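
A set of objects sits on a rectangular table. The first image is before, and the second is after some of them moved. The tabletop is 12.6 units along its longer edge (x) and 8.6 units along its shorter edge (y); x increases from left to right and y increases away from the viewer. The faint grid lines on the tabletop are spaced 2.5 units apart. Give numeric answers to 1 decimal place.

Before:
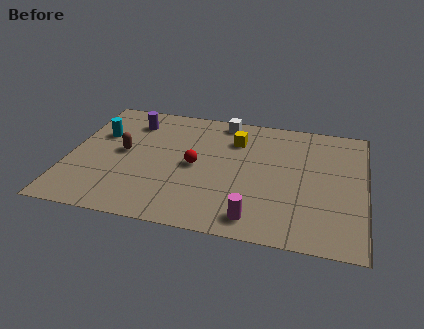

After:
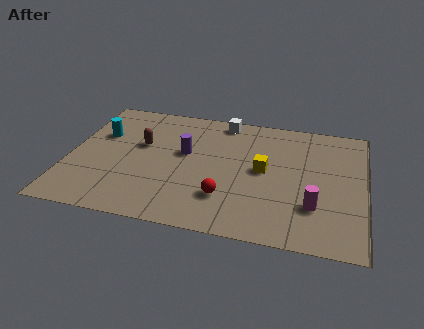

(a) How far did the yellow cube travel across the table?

2.3

The yellow cube was near (7.0, 6.4) before and (8.3, 4.5) after, so it travelled √(1.3² + 1.9²) ≈ 2.3 units.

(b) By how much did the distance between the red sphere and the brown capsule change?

+1.7

They were about 3.1 units apart before and 4.8 after — 1.7 units further apart.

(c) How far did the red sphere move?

2.4

The red sphere moved from about (5.4, 4.2) to (6.8, 2.3), a distance of √(1.4² + 1.9²) ≈ 2.4.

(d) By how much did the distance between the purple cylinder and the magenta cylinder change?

-1.8

Before: roughly 7.9 units apart; after: 6.1. That's 1.8 units closer together.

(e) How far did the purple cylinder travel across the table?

3.0

The purple cylinder moved from about (2.5, 6.8) to (4.9, 5.0), a distance of √(2.4² + 1.8²) ≈ 3.0.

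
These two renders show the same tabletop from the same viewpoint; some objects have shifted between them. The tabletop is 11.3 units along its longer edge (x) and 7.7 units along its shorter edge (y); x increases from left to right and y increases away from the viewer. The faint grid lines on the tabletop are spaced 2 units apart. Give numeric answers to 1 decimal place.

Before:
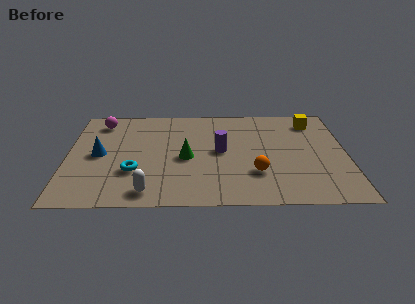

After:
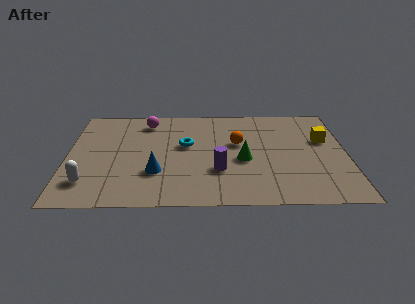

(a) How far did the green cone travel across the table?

2.3

From (4.8, 3.5) to (7.1, 3.3), the green cone covered √(2.3² + 0.2²) ≈ 2.3 units.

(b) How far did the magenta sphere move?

1.9

The magenta sphere was near (1.3, 6.4) before and (3.2, 6.4) after, so it travelled √(1.9² + 0.0²) ≈ 1.9 units.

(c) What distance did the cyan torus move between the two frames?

2.9

The cyan torus was near (2.7, 2.5) before and (4.8, 4.5) after, so it travelled √(2.1² + 2.0²) ≈ 2.9 units.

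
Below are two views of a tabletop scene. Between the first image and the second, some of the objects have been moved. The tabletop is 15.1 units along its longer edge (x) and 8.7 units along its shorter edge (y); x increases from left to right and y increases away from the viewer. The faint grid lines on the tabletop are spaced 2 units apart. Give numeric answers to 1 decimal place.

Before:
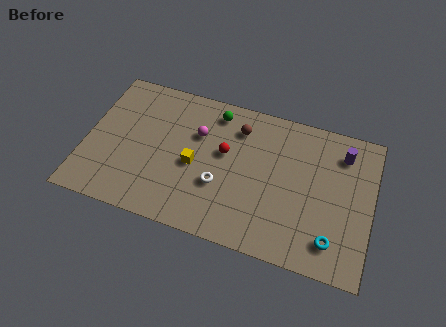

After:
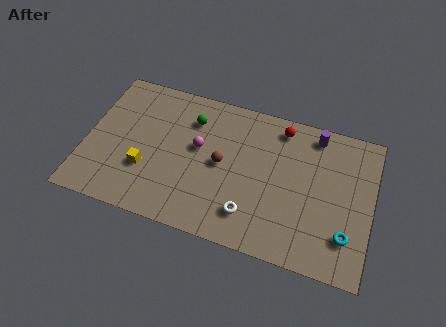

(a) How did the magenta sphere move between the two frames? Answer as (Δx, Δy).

(0.1, -0.8)

The magenta sphere was at about (5.8, 5.8) and moved to about (5.9, 5.0).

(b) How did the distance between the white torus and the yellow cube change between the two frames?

+4.1

The distance was about 1.6 in the first image and 5.7 in the second, so they moved 4.1 units further apart.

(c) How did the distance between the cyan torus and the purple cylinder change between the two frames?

+0.6

The distance was about 5.2 in the first image and 5.8 in the second, so they moved 0.6 units further apart.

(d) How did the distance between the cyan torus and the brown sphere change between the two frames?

-0.3

Before: roughly 7.4 units apart; after: 7.1. That's 0.3 units closer together.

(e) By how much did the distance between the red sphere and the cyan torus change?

-0.3

Before: roughly 6.8 units apart; after: 6.5. That's 0.3 units closer together.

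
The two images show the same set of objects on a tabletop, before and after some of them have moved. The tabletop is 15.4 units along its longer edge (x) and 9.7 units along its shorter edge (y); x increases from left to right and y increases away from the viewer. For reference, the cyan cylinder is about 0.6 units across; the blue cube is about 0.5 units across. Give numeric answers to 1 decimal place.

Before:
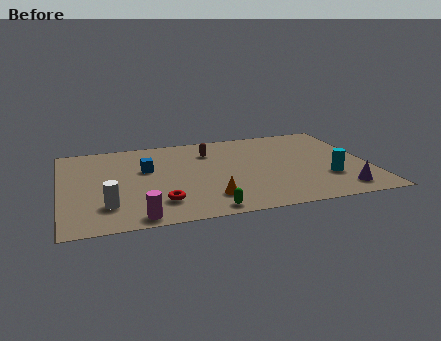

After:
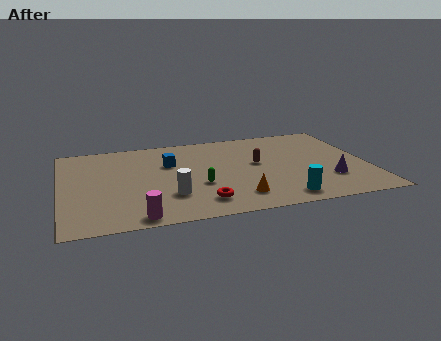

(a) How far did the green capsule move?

2.7

The green capsule moved from about (7.0, 0.9) to (6.8, 3.6), a distance of √(0.2² + 2.7²) ≈ 2.7.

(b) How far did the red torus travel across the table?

2.0

The red torus was near (4.8, 2.2) before and (6.8, 1.8) after, so it travelled √(2.0² + 0.4²) ≈ 2.0 units.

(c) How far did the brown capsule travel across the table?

3.0

The brown capsule moved from about (7.6, 7.3) to (9.9, 5.4), a distance of √(2.3² + 1.9²) ≈ 3.0.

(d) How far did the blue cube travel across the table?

1.3

From (4.3, 6.0) to (5.5, 6.4), the blue cube covered √(1.2² + 0.4²) ≈ 1.3 units.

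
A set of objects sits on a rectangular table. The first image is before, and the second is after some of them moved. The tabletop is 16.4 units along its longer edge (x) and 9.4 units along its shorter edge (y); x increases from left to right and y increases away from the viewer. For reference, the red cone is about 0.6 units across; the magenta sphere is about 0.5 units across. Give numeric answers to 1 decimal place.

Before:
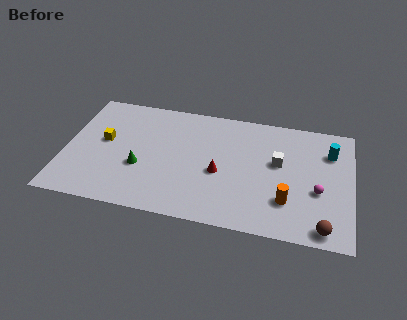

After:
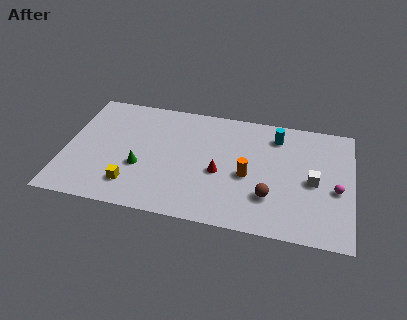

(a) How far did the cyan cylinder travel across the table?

3.2

The cyan cylinder moved from about (15.1, 6.9) to (12.0, 7.6), a distance of √(3.1² + 0.7²) ≈ 3.2.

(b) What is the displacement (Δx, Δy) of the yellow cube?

(1.8, -3.2)

From the two frames, the yellow cube sits at roughly (2.2, 5.2) before and (4.0, 2.0) after.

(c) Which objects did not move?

the red cone and the green cone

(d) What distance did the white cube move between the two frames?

2.3

From (12.2, 5.5) to (14.2, 4.4), the white cube covered √(2.0² + 1.1²) ≈ 2.3 units.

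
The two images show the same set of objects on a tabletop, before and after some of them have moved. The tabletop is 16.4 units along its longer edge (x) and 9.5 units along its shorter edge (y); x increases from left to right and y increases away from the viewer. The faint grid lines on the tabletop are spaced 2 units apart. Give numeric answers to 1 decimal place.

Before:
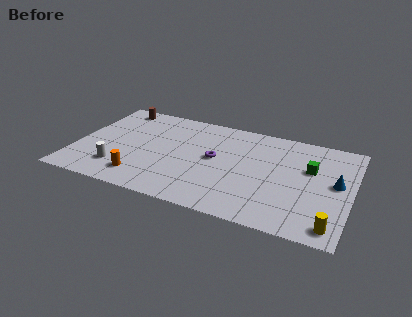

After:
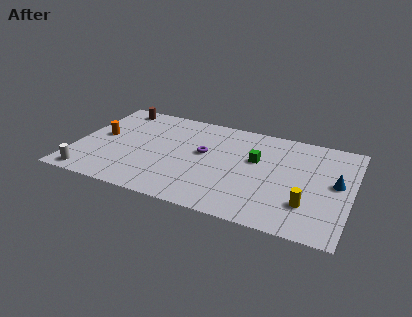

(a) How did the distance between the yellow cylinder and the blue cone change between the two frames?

-1.0

Before: roughly 3.9 units apart; after: 2.9. That's 1.0 units closer together.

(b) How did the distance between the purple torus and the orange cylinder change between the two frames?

+0.9

Before: roughly 5.3 units apart; after: 6.2. That's 0.9 units further apart.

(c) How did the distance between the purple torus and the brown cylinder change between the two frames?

-0.8

The distance was about 7.2 in the first image and 6.4 in the second, so they moved 0.8 units closer together.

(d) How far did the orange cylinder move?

4.3

The orange cylinder was near (4.2, 1.8) before and (1.4, 5.1) after, so it travelled √(2.8² + 3.3²) ≈ 4.3 units.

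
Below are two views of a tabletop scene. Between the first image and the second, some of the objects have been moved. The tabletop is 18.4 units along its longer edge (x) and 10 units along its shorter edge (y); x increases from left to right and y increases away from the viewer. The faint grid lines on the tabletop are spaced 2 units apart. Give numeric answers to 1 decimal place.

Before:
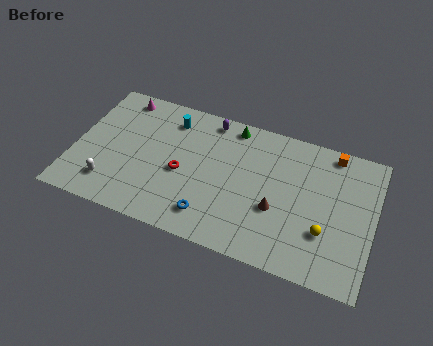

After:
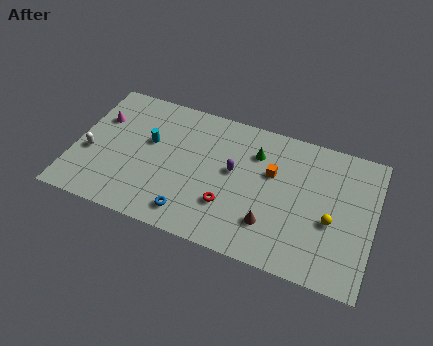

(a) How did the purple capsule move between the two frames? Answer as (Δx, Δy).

(1.8, -3.3)

The purple capsule was at about (8.0, 8.9) and moved to about (9.8, 5.6).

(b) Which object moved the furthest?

the orange cube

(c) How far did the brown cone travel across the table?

1.2

The brown cone moved from about (12.6, 3.8) to (12.3, 2.6), a distance of √(0.3² + 1.2²) ≈ 1.2.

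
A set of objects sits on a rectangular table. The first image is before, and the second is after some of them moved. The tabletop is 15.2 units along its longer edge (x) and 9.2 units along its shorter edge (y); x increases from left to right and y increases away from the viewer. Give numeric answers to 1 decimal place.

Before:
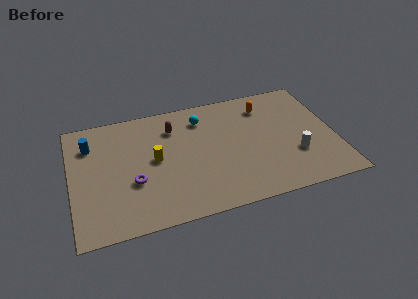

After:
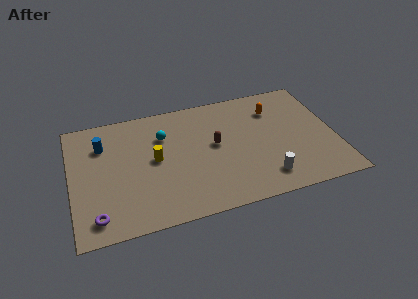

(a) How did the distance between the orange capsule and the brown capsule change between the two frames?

-1.3

They were about 5.4 units apart before and 4.1 after — 1.3 units closer together.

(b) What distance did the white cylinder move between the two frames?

2.3

The white cylinder moved from about (12.8, 3.0) to (10.9, 1.7), a distance of √(1.9² + 1.3²) ≈ 2.3.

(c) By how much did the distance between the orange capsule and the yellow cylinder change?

+0.3

Before: roughly 7.1 units apart; after: 7.4. That's 0.3 units further apart.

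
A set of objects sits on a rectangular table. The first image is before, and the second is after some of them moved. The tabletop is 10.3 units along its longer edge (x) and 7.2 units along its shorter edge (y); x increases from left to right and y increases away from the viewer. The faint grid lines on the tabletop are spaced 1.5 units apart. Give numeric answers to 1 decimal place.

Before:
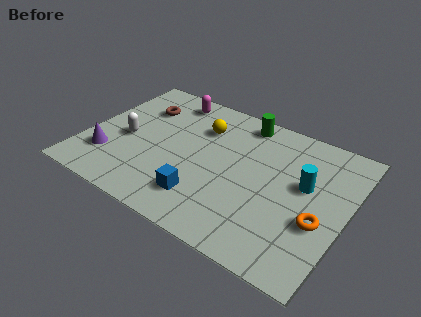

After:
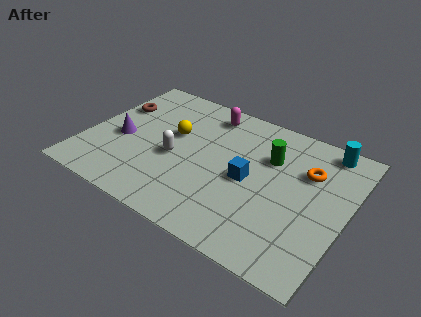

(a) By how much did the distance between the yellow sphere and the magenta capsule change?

+0.3

The distance was about 1.8 in the first image and 2.1 in the second, so they moved 0.3 units further apart.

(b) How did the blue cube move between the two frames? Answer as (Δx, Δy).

(1.5, 1.8)

The blue cube was at about (5.0, 1.6) and moved to about (6.5, 3.4).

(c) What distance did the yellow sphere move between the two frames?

1.3

The yellow sphere moved from about (4.3, 5.2) to (3.3, 4.3), a distance of √(1.0² + 0.9²) ≈ 1.3.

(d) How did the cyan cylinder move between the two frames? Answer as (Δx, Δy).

(0.5, 2.2)

From the two frames, the cyan cylinder sits at roughly (8.6, 4.2) before and (9.1, 6.4) after.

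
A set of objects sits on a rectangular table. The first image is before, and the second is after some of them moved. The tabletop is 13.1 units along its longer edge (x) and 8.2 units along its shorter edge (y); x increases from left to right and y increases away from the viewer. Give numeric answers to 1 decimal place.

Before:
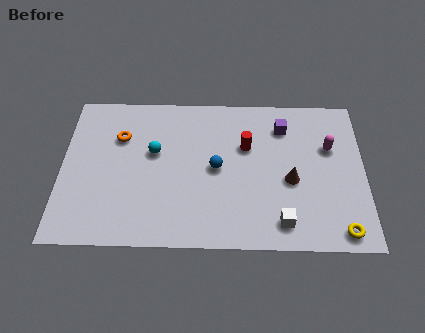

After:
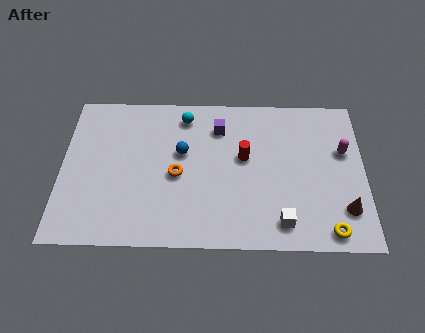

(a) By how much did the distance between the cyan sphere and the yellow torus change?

-0.3

They were about 8.9 units apart before and 8.6 after — 0.3 units closer together.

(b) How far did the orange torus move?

3.2

From (2.5, 5.7) to (5.0, 3.7), the orange torus covered √(2.5² + 2.0²) ≈ 3.2 units.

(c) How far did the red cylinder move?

0.6

From (8.0, 5.3) to (7.9, 4.7), the red cylinder covered √(0.1² + 0.6²) ≈ 0.6 units.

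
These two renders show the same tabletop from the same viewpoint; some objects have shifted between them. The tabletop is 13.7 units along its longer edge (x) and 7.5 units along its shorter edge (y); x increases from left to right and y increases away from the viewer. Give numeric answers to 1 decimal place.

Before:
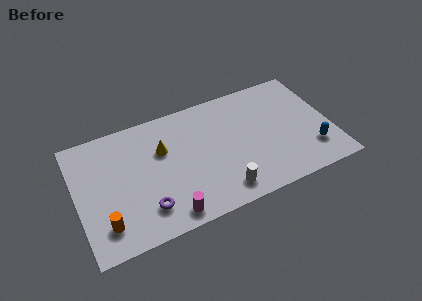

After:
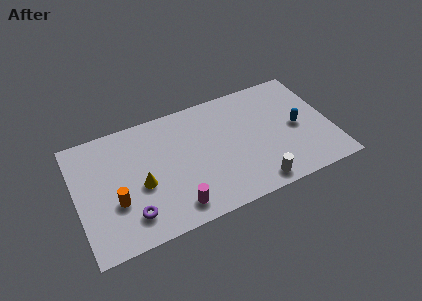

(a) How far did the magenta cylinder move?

0.5

The magenta cylinder was near (4.6, 0.9) before and (5.0, 1.2) after, so it travelled √(0.4² + 0.3²) ≈ 0.5 units.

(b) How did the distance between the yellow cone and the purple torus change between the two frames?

-1.7

The distance was about 3.4 in the first image and 1.7 in the second, so they moved 1.7 units closer together.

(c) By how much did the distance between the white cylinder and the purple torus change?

+2.6

The distance was about 4.0 in the first image and 6.6 in the second, so they moved 2.6 units further apart.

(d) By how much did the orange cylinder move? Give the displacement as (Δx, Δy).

(0.7, 1.1)

The orange cylinder started near (1.3, 1.6) and ended near (2.0, 2.7).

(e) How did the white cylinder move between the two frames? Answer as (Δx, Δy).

(1.8, -0.3)

The white cylinder started near (7.5, 1.2) and ended near (9.3, 0.9).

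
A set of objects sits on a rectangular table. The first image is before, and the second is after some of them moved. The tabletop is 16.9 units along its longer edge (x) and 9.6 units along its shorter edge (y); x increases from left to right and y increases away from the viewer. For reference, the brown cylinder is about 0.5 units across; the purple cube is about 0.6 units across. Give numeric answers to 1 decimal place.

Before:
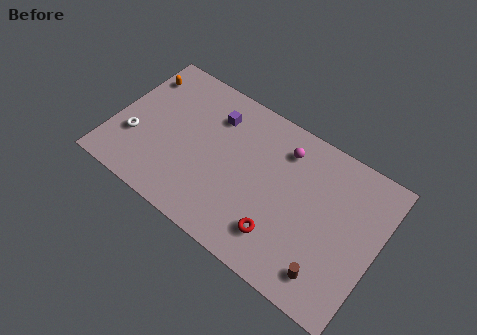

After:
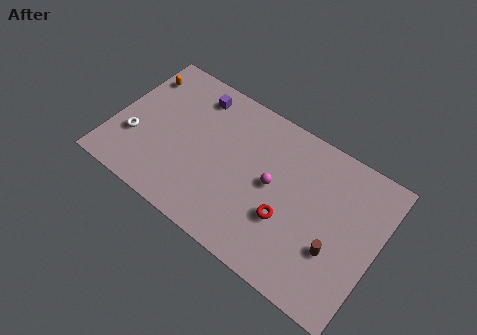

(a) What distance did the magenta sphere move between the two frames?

2.6

From (10.5, 7.6) to (10.2, 5.0), the magenta sphere covered √(0.3² + 2.6²) ≈ 2.6 units.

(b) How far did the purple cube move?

1.6

The purple cube was near (6.0, 7.3) before and (4.6, 8.0) after, so it travelled √(1.4² + 0.7²) ≈ 1.6 units.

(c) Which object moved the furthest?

the magenta sphere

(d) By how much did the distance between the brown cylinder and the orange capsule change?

-0.5

Before: roughly 14.6 units apart; after: 14.1. That's 0.5 units closer together.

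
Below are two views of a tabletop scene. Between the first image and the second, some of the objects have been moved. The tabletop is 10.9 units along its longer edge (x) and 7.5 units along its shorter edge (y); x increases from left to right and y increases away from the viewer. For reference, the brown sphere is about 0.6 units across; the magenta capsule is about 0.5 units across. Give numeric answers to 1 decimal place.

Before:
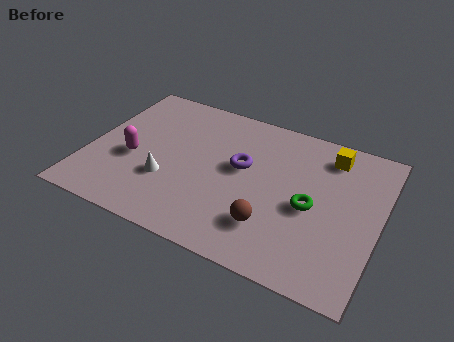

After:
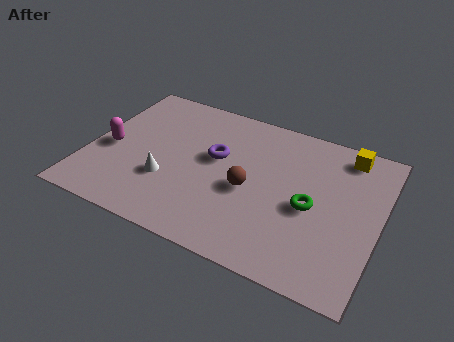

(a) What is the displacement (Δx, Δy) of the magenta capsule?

(-0.9, 0.2)

The magenta capsule started near (1.7, 3.1) and ended near (0.8, 3.3).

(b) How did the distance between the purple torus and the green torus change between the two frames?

+1.0

The distance was about 2.8 in the first image and 3.8 in the second, so they moved 1.0 units further apart.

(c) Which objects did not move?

the green torus and the white cone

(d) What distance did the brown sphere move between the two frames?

1.7

The brown sphere moved from about (7.1, 1.9) to (6.1, 3.3), a distance of √(1.0² + 1.4²) ≈ 1.7.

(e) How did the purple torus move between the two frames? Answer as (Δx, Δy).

(-1.0, 0.1)

The purple torus was at about (5.7, 4.3) and moved to about (4.7, 4.4).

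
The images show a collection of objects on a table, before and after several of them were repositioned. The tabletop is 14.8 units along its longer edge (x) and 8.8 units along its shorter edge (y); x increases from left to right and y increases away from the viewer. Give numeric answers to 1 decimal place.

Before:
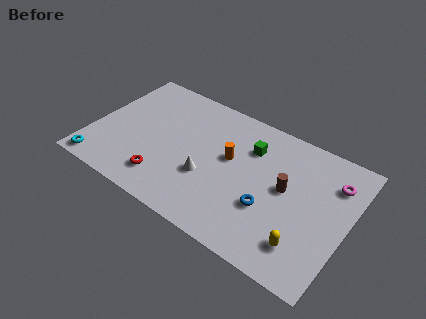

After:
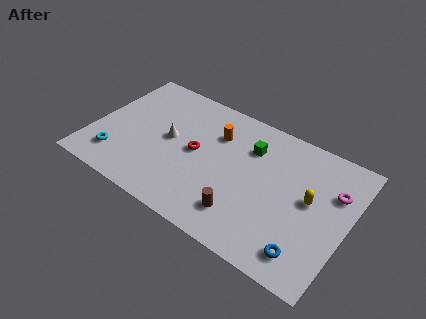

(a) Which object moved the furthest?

the brown cylinder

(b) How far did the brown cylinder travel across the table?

3.5

The brown cylinder moved from about (11.2, 4.8) to (9.2, 1.9), a distance of √(2.0² + 2.9²) ≈ 3.5.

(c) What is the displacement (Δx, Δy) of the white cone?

(-2.5, 1.4)

The white cone started near (6.9, 3.2) and ended near (4.4, 4.6).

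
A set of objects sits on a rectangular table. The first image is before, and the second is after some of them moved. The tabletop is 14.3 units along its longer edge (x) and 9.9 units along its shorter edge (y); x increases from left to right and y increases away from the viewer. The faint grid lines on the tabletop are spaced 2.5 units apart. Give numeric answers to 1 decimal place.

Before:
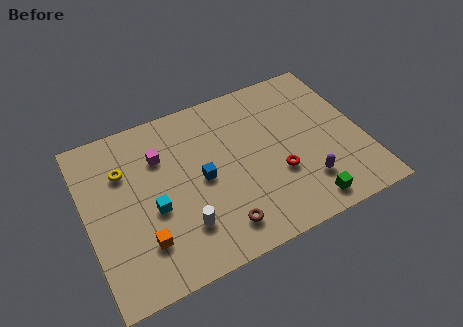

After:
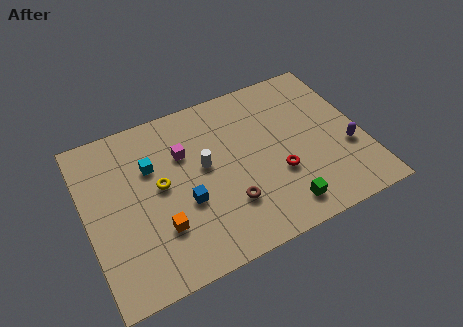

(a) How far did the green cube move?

1.2

The green cube moved from about (10.8, 1.2) to (9.6, 1.5), a distance of √(1.2² + 0.3²) ≈ 1.2.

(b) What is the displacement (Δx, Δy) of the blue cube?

(-1.0, -1.0)

The blue cube was at about (5.9, 4.8) and moved to about (4.9, 3.8).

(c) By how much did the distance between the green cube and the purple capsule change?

+3.1

The distance was about 1.2 in the first image and 4.3 in the second, so they moved 3.1 units further apart.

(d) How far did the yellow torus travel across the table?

2.3

The yellow torus moved from about (2.1, 6.9) to (3.8, 5.3), a distance of √(1.7² + 1.6²) ≈ 2.3.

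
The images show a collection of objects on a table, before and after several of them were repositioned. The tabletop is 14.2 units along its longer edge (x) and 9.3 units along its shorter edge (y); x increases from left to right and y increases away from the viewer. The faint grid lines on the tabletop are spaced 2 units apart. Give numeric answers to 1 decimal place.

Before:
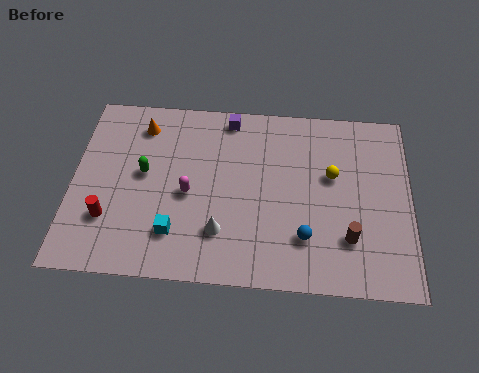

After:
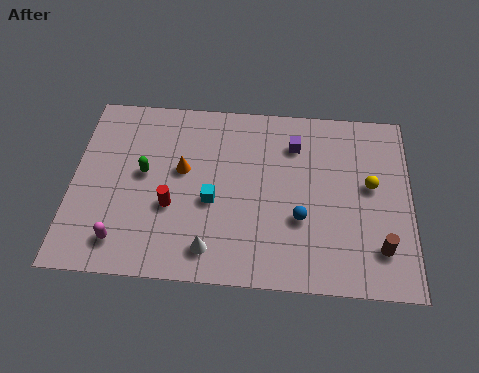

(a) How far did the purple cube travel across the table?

3.0

From (6.5, 8.3) to (9.3, 7.1), the purple cube covered √(2.8² + 1.2²) ≈ 3.0 units.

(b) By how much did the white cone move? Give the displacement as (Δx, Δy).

(-0.4, -0.9)

The white cone started near (6.3, 2.4) and ended near (5.9, 1.5).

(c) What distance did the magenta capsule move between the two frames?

3.7

The magenta capsule was near (4.9, 4.2) before and (2.2, 1.6) after, so it travelled √(2.7² + 2.6²) ≈ 3.7 units.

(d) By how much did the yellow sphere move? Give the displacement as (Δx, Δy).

(1.6, -0.4)

The yellow sphere was at about (10.9, 5.6) and moved to about (12.5, 5.2).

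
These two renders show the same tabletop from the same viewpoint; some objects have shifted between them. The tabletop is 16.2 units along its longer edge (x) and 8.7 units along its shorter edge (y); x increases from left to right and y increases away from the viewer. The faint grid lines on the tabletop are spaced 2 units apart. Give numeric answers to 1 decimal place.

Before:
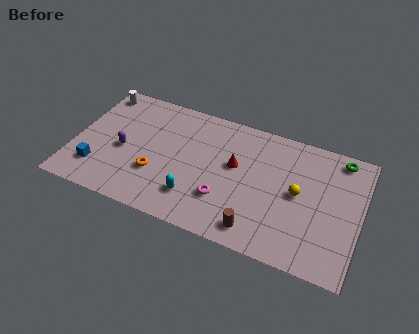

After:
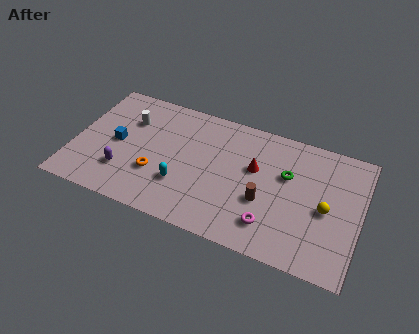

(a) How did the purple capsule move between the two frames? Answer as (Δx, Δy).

(0.2, -1.5)

The purple capsule started near (2.8, 3.9) and ended near (3.0, 2.4).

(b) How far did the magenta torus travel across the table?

2.8

The magenta torus was near (8.7, 2.6) before and (11.4, 1.9) after, so it travelled √(2.7² + 0.7²) ≈ 2.8 units.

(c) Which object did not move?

the orange torus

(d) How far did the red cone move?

1.1

From (9.1, 5.1) to (10.2, 5.3), the red cone covered √(1.1² + 0.2²) ≈ 1.1 units.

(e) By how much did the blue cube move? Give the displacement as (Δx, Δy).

(0.9, 2.2)

The blue cube started near (1.5, 2.1) and ended near (2.4, 4.3).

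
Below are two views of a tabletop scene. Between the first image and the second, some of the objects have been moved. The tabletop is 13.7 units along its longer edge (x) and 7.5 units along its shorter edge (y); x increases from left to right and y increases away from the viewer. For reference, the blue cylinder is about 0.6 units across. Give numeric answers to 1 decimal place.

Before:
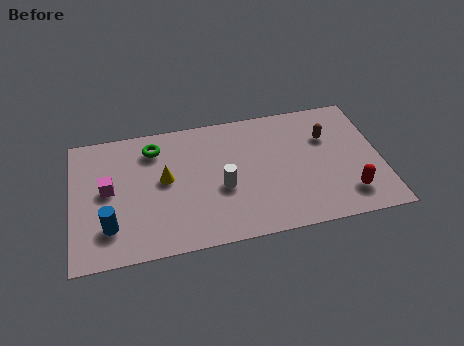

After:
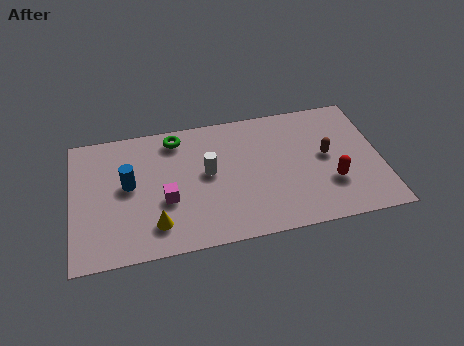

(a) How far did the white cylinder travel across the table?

1.2

From (6.6, 3.1) to (6.0, 4.1), the white cylinder covered √(0.6² + 1.0²) ≈ 1.2 units.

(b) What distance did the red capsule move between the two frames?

1.1

The red capsule moved from about (12.1, 1.6) to (11.4, 2.4), a distance of √(0.7² + 0.8²) ≈ 1.1.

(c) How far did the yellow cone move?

2.5

From (4.1, 4.1) to (3.6, 1.6), the yellow cone covered √(0.5² + 2.5²) ≈ 2.5 units.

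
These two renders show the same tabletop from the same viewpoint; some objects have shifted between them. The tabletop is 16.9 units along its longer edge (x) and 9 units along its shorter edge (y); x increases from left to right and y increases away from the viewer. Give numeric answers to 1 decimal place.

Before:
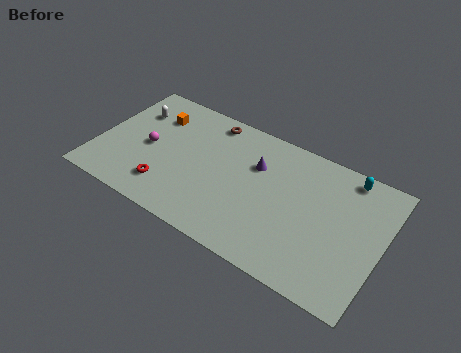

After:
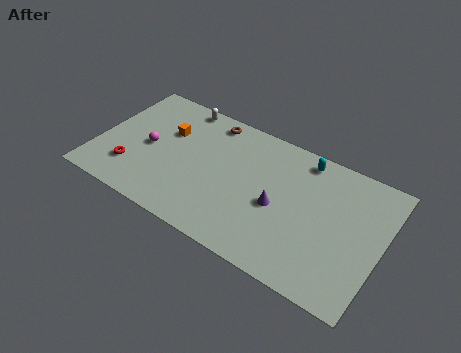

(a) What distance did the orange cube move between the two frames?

1.2

The orange cube was near (3.0, 6.7) before and (3.9, 5.9) after, so it travelled √(0.9² + 0.8²) ≈ 1.2 units.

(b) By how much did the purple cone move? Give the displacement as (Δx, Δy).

(1.6, -2.1)

The purple cone was at about (9.3, 6.1) and moved to about (10.9, 4.0).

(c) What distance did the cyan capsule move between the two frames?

2.6

The cyan capsule was near (14.5, 8.0) before and (11.9, 7.9) after, so it travelled √(2.6² + 0.1²) ≈ 2.6 units.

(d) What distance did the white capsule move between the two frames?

3.1

From (1.7, 6.5) to (4.3, 8.2), the white capsule covered √(2.6² + 1.7²) ≈ 3.1 units.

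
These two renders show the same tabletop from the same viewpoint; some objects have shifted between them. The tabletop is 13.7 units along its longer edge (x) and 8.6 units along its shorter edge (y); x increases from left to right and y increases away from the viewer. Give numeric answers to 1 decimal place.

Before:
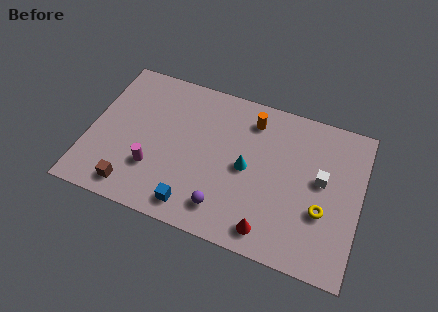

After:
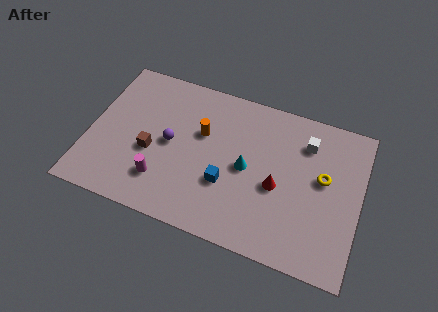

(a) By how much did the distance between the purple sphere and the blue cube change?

+1.7

Before: roughly 1.6 units apart; after: 3.3. That's 1.7 units further apart.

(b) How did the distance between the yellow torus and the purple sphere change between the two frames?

+2.7

The distance was about 5.0 in the first image and 7.7 in the second, so they moved 2.7 units further apart.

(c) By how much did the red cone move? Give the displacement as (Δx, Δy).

(0.2, 2.5)

The red cone was at about (9.4, 1.2) and moved to about (9.6, 3.7).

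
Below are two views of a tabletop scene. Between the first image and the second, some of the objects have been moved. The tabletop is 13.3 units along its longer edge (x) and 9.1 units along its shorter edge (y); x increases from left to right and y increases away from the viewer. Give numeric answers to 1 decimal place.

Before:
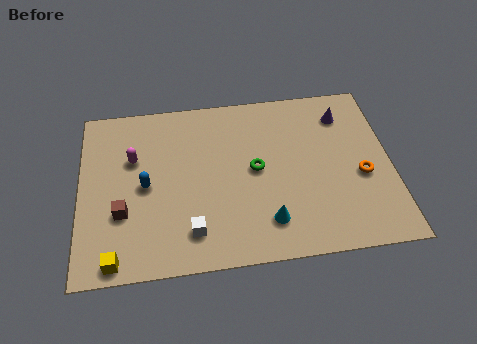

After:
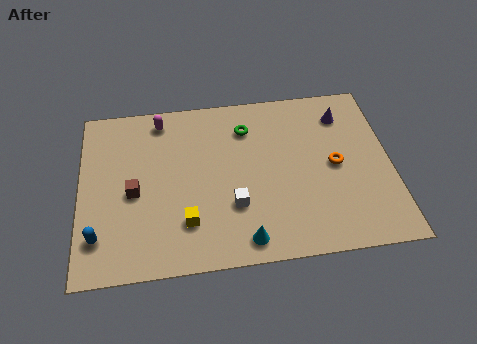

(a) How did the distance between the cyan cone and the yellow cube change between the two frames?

-3.8

Before: roughly 6.5 units apart; after: 2.7. That's 3.8 units closer together.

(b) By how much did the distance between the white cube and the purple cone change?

-2.1

The distance was about 8.6 in the first image and 6.5 in the second, so they moved 2.1 units closer together.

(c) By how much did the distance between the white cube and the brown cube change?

+1.2

Before: roughly 3.2 units apart; after: 4.4. That's 1.2 units further apart.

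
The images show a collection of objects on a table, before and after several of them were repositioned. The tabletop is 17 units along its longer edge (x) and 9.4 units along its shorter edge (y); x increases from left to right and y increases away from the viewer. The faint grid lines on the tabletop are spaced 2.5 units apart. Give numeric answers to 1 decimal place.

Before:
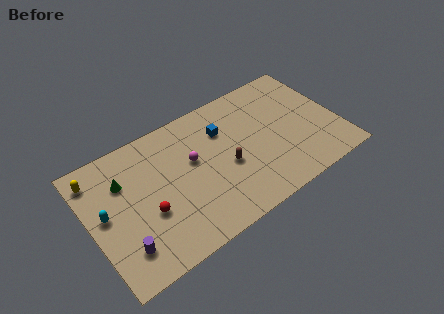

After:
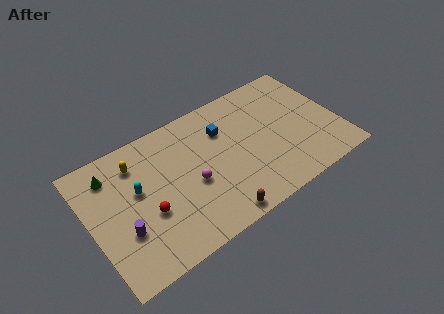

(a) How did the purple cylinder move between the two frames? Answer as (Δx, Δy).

(0.2, 1.1)

The purple cylinder was at about (1.8, 2.1) and moved to about (2.0, 3.2).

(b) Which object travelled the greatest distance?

the brown capsule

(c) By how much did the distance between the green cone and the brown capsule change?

+1.8

They were about 7.2 units apart before and 9.0 after — 1.8 units further apart.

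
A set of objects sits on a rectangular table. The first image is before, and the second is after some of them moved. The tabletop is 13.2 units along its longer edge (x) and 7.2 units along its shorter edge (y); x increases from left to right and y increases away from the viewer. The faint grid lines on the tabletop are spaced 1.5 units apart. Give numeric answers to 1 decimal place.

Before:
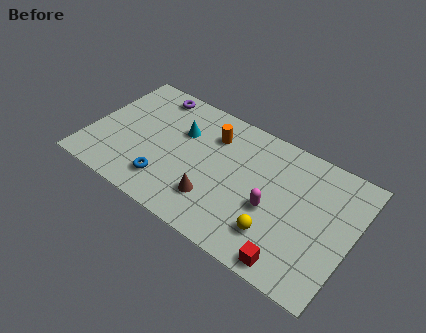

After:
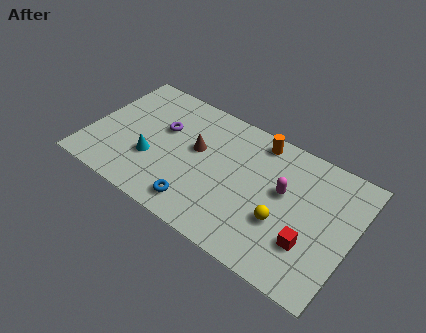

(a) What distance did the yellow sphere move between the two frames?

0.8

From (9.7, 1.8) to (9.9, 2.6), the yellow sphere covered √(0.2² + 0.8²) ≈ 0.8 units.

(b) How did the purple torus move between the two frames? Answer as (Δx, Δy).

(0.9, -1.8)

From the two frames, the purple torus sits at roughly (2.6, 6.3) before and (3.5, 4.5) after.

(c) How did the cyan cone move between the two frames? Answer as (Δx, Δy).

(-1.1, -2.3)

The cyan cone started near (4.4, 4.8) and ended near (3.3, 2.5).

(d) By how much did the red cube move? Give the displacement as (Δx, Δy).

(0.6, 1.4)

The red cube started near (10.7, 0.8) and ended near (11.3, 2.2).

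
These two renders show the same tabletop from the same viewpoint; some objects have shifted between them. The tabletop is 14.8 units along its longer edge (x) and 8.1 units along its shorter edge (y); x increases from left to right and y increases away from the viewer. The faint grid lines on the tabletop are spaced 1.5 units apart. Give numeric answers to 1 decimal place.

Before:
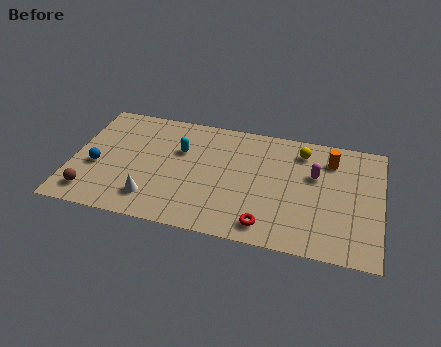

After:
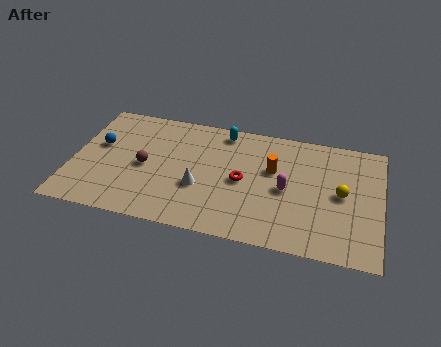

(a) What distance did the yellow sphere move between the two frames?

3.2

The yellow sphere moved from about (10.9, 6.6) to (12.9, 4.1), a distance of √(2.0² + 2.5²) ≈ 3.2.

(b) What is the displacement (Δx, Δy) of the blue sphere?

(0.0, 1.5)

From the two frames, the blue sphere sits at roughly (1.2, 3.3) before and (1.2, 4.8) after.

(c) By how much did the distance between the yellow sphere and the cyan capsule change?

+0.6

The distance was about 5.9 in the first image and 6.5 in the second, so they moved 0.6 units further apart.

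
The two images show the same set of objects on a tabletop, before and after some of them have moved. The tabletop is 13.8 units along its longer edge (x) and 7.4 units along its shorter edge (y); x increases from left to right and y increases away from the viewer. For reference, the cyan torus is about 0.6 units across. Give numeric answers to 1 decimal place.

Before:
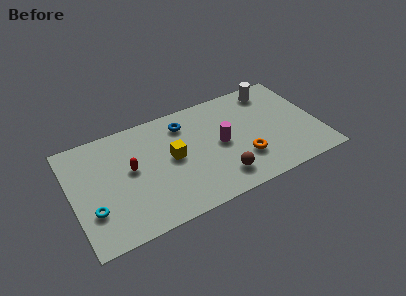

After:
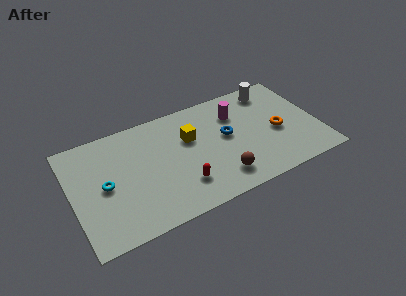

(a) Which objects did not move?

the white cylinder and the brown sphere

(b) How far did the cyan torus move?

1.5

The cyan torus moved from about (1.0, 2.3) to (1.8, 3.6), a distance of √(0.8² + 1.3²) ≈ 1.5.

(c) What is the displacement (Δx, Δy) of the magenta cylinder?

(1.1, 1.7)

The magenta cylinder started near (8.3, 3.7) and ended near (9.4, 5.4).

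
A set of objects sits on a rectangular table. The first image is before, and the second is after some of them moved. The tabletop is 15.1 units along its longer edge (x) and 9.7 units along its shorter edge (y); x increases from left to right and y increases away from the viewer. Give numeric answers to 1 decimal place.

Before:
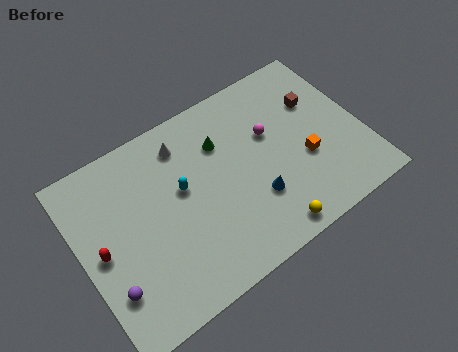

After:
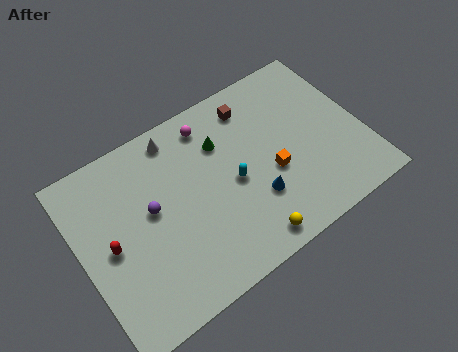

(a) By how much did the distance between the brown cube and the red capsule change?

-3.3

The distance was about 12.2 in the first image and 8.9 in the second, so they moved 3.3 units closer together.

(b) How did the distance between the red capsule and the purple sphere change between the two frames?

+0.3

The distance was about 2.1 in the first image and 2.4 in the second, so they moved 0.3 units further apart.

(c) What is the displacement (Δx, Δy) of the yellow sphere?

(-1.1, 0.1)

The yellow sphere was at about (9.3, 1.0) and moved to about (8.2, 1.1).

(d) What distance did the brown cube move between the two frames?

3.6

From (13.1, 6.5) to (9.8, 8.0), the brown cube covered √(3.3² + 1.5²) ≈ 3.6 units.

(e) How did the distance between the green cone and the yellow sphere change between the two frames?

-0.3

Before: roughly 6.1 units apart; after: 5.8. That's 0.3 units closer together.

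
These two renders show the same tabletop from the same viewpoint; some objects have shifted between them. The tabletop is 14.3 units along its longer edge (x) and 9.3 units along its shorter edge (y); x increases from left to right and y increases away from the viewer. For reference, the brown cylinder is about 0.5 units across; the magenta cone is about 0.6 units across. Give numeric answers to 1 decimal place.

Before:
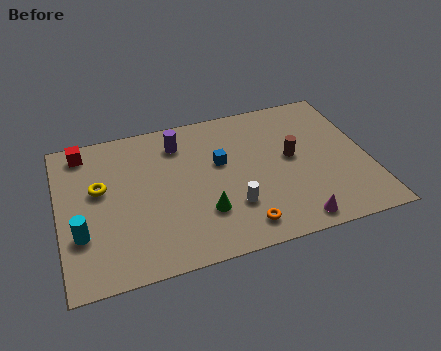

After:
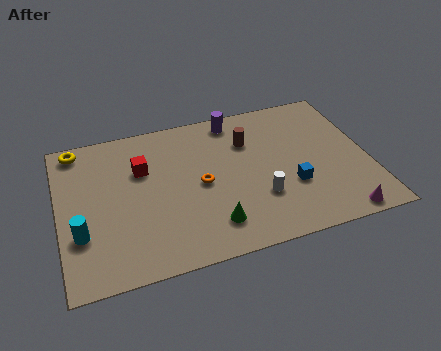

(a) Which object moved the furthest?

the blue cube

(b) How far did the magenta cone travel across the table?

2.1

The magenta cone moved from about (10.5, 1.0) to (12.6, 0.8), a distance of √(2.1² + 0.2²) ≈ 2.1.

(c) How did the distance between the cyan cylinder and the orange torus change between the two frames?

-1.6

Before: roughly 7.4 units apart; after: 5.8. That's 1.6 units closer together.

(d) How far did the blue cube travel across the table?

3.9

The blue cube was near (7.5, 5.6) before and (10.6, 3.2) after, so it travelled √(3.1² + 2.4²) ≈ 3.9 units.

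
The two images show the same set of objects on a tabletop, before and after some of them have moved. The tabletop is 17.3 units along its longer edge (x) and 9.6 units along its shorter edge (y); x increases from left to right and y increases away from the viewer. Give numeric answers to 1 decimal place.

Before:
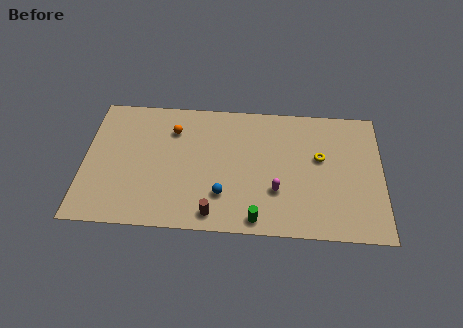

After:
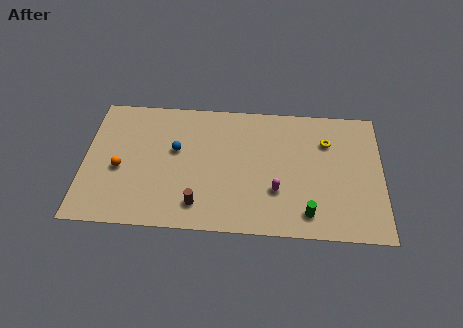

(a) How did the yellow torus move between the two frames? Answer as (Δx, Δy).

(0.4, 1.2)

The yellow torus started near (13.7, 5.7) and ended near (14.1, 6.9).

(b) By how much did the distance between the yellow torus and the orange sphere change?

+3.6

Before: roughly 8.7 units apart; after: 12.3. That's 3.6 units further apart.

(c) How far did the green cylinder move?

3.0

From (10.1, 1.0) to (13.0, 1.6), the green cylinder covered √(2.9² + 0.6²) ≈ 3.0 units.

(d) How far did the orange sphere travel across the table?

4.3

From (5.1, 7.2) to (2.1, 4.1), the orange sphere covered √(3.0² + 3.1²) ≈ 4.3 units.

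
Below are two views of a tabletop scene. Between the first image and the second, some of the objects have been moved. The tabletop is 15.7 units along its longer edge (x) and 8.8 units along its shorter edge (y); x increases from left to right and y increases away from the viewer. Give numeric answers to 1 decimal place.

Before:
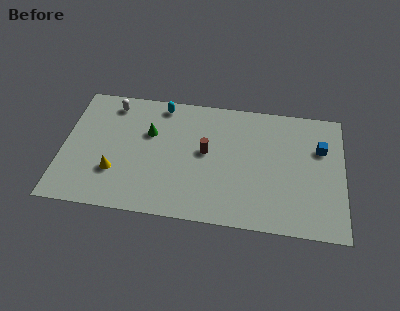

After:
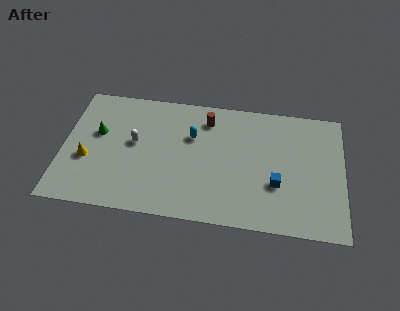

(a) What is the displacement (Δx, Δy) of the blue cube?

(-2.4, -2.8)

The blue cube started near (14.4, 5.9) and ended near (12.0, 3.1).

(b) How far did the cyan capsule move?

2.7

The cyan capsule was near (5.4, 7.8) before and (7.2, 5.8) after, so it travelled √(1.8² + 2.0²) ≈ 2.7 units.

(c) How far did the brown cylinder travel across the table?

2.3

The brown cylinder was near (8.0, 4.8) before and (8.0, 7.1) after, so it travelled √(0.0² + 2.3²) ≈ 2.3 units.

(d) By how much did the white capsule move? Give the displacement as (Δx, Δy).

(1.4, -2.6)

From the two frames, the white capsule sits at roughly (2.6, 7.5) before and (4.0, 4.9) after.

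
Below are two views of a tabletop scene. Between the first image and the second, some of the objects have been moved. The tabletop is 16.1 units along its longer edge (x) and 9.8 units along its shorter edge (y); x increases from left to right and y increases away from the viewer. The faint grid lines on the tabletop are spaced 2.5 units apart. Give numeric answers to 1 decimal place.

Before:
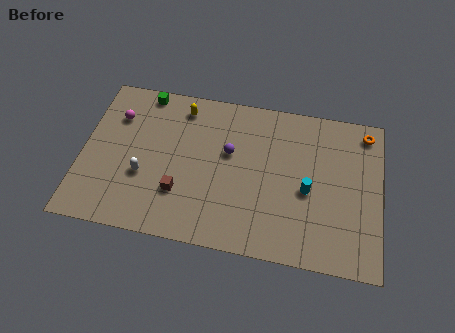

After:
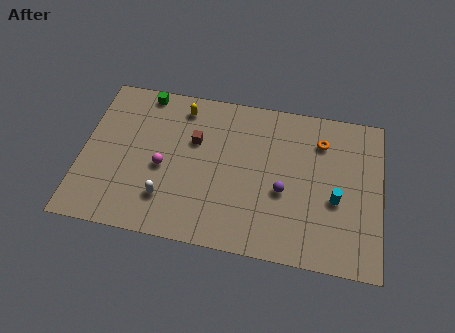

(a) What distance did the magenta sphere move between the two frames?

3.9

The magenta sphere moved from about (1.7, 7.1) to (4.4, 4.3), a distance of √(2.7² + 2.8²) ≈ 3.9.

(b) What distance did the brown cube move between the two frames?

3.5

From (5.4, 2.9) to (6.0, 6.3), the brown cube covered √(0.6² + 3.4²) ≈ 3.5 units.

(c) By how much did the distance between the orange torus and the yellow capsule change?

-2.4

The distance was about 10.0 in the first image and 7.6 in the second, so they moved 2.4 units closer together.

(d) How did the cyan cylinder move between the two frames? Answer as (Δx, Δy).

(1.5, -0.3)

From the two frames, the cyan cylinder sits at roughly (12.2, 4.3) before and (13.7, 4.0) after.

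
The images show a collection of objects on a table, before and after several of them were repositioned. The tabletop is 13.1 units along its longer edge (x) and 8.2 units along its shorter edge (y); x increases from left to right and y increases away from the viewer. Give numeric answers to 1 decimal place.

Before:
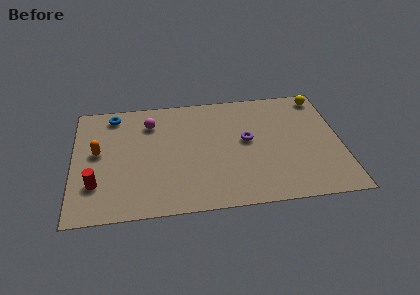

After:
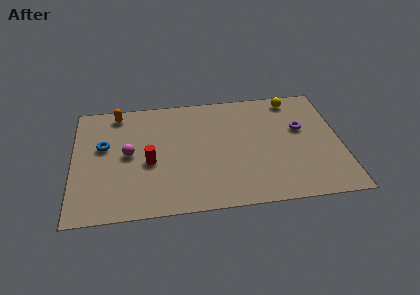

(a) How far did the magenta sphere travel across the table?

2.4

The magenta sphere was near (3.8, 6.3) before and (2.7, 4.2) after, so it travelled √(1.1² + 2.1²) ≈ 2.4 units.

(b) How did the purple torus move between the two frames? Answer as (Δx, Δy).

(2.7, 0.5)

From the two frames, the purple torus sits at roughly (8.5, 4.5) before and (11.2, 5.0) after.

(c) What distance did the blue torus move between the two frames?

2.3

From (2.0, 7.1) to (1.5, 4.9), the blue torus covered √(0.5² + 2.2²) ≈ 2.3 units.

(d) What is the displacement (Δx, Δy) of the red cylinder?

(2.6, 1.2)

The red cylinder was at about (1.1, 2.3) and moved to about (3.7, 3.5).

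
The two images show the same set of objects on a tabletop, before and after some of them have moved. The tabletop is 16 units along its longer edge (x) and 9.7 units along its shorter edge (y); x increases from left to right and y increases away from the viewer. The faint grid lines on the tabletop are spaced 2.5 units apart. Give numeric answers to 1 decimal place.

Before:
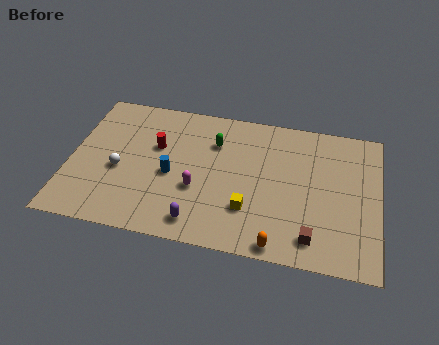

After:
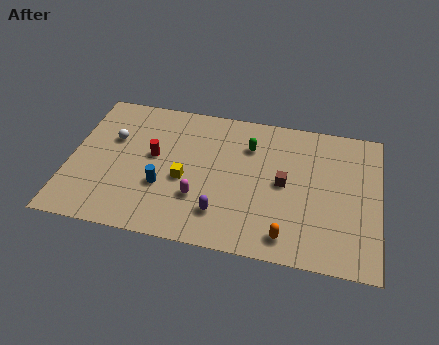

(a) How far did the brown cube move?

3.7

From (12.7, 1.6) to (11.1, 4.9), the brown cube covered √(1.6² + 3.3²) ≈ 3.7 units.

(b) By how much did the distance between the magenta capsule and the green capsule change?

+1.3

They were about 3.5 units apart before and 4.8 after — 1.3 units further apart.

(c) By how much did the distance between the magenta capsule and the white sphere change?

+1.6

The distance was about 4.1 in the first image and 5.7 in the second, so they moved 1.6 units further apart.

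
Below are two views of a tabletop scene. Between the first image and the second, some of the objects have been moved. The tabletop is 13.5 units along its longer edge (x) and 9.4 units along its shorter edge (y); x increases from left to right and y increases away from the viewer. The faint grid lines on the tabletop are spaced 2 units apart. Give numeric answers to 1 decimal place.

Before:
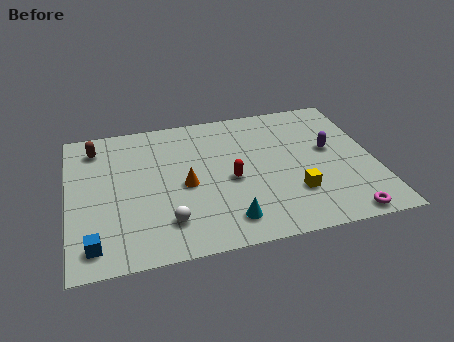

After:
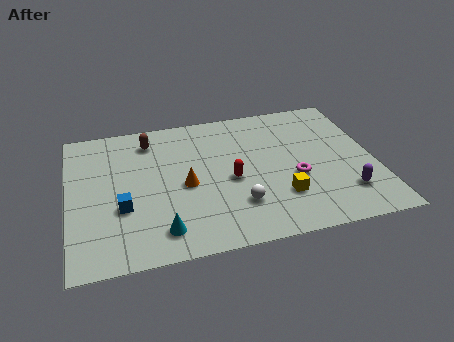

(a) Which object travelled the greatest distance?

the magenta torus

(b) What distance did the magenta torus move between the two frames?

3.5

The magenta torus moved from about (11.8, 0.8) to (9.9, 3.7), a distance of √(1.9² + 2.9²) ≈ 3.5.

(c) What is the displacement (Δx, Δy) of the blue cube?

(1.3, 2.0)

From the two frames, the blue cube sits at roughly (1.0, 1.4) before and (2.3, 3.4) after.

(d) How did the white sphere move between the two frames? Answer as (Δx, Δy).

(3.1, 0.4)

From the two frames, the white sphere sits at roughly (4.2, 2.1) before and (7.3, 2.5) after.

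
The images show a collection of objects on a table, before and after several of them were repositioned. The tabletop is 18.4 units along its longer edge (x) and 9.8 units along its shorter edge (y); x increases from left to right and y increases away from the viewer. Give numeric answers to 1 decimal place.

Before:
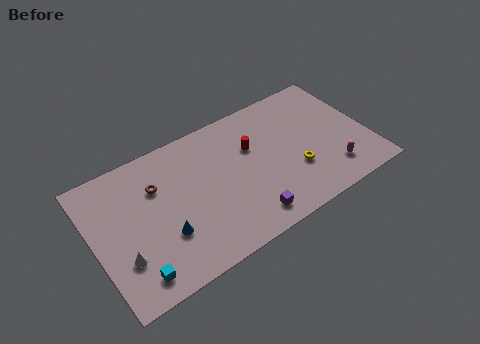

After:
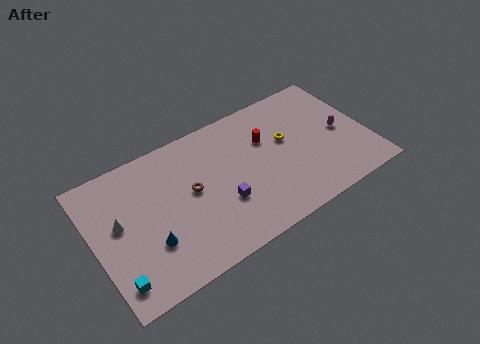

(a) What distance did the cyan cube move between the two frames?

1.2

From (2.2, 1.5) to (1.0, 1.7), the cyan cube covered √(1.2² + 0.2²) ≈ 1.2 units.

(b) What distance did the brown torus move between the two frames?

2.6

The brown torus moved from about (4.4, 6.8) to (6.5, 5.3), a distance of √(2.1² + 1.5²) ≈ 2.6.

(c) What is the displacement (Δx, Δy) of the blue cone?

(-1.0, -0.1)

The blue cone was at about (4.4, 3.2) and moved to about (3.4, 3.1).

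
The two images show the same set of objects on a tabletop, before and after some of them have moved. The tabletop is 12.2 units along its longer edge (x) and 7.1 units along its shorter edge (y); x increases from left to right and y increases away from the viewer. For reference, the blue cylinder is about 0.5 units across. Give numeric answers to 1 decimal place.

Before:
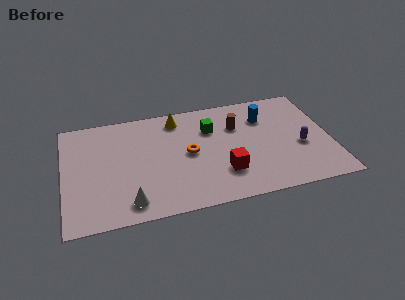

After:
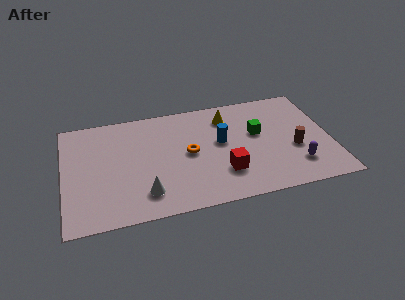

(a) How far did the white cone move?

0.8

From (2.9, 1.1) to (3.6, 1.5), the white cone covered √(0.7² + 0.4²) ≈ 0.8 units.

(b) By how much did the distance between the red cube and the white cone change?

-0.8

They were about 4.4 units apart before and 3.6 after — 0.8 units closer together.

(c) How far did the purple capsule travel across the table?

1.2

The purple capsule moved from about (10.8, 2.9) to (10.5, 1.7), a distance of √(0.3² + 1.2²) ≈ 1.2.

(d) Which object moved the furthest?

the brown cylinder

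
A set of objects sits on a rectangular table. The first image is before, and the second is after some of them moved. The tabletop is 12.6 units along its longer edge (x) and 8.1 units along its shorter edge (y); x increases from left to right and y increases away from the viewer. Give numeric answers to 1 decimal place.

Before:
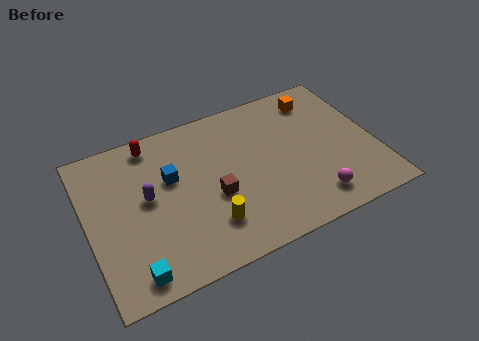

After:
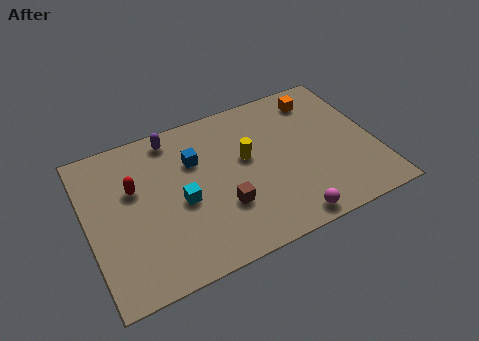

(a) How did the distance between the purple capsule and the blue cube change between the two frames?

+0.5

They were about 1.3 units apart before and 1.8 after — 0.5 units further apart.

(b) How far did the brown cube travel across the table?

0.8

From (5.4, 3.3) to (5.7, 2.6), the brown cube covered √(0.3² + 0.7²) ≈ 0.8 units.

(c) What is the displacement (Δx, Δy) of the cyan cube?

(2.4, 2.6)

The cyan cube was at about (1.6, 1.0) and moved to about (4.0, 3.6).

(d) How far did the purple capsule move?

3.0

The purple capsule moved from about (2.6, 4.4) to (4.0, 7.1), a distance of √(1.4² + 2.7²) ≈ 3.0.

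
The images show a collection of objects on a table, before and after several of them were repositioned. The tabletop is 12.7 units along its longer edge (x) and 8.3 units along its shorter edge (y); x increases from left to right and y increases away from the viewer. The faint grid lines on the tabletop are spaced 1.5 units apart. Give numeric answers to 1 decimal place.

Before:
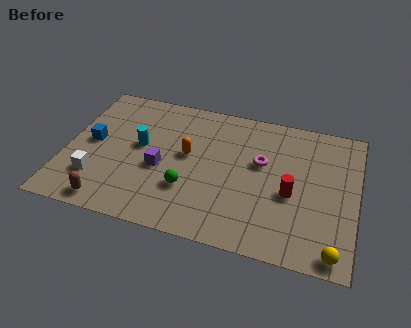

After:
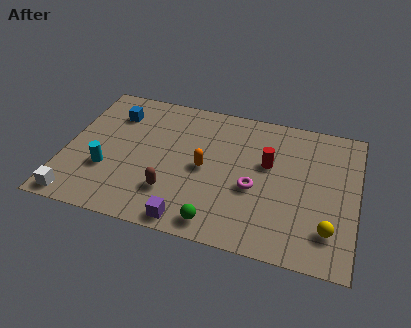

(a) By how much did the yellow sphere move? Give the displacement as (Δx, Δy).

(-0.3, 1.1)

The yellow sphere was at about (11.9, 0.8) and moved to about (11.6, 1.9).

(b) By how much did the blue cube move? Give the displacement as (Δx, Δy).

(0.8, 2.0)

The blue cube was at about (1.1, 4.3) and moved to about (1.9, 6.3).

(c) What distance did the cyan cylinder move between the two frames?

2.2

The cyan cylinder moved from about (3.2, 4.6) to (1.9, 2.8), a distance of √(1.3² + 1.8²) ≈ 2.2.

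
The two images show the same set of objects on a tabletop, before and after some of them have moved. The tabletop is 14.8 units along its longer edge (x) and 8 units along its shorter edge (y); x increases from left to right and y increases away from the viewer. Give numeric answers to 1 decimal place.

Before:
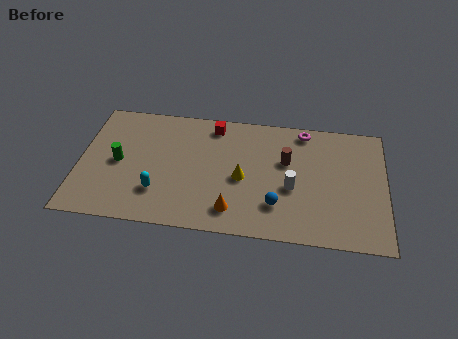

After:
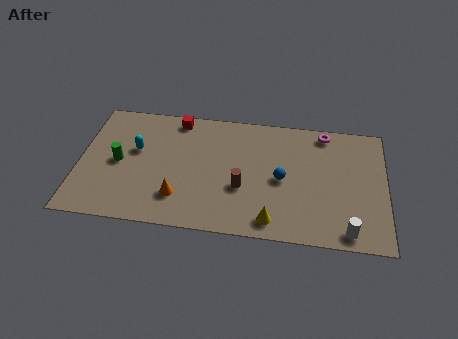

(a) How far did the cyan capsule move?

2.9

From (3.9, 2.2) to (2.7, 4.8), the cyan capsule covered √(1.2² + 2.6²) ≈ 2.9 units.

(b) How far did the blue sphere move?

1.7

The blue sphere moved from about (9.6, 2.1) to (9.8, 3.8), a distance of √(0.2² + 1.7²) ≈ 1.7.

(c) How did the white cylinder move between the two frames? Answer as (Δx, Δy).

(2.7, -2.4)

The white cylinder started near (10.3, 3.3) and ended near (13.0, 0.9).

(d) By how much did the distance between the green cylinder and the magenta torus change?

+0.9

The distance was about 9.5 in the first image and 10.4 in the second, so they moved 0.9 units further apart.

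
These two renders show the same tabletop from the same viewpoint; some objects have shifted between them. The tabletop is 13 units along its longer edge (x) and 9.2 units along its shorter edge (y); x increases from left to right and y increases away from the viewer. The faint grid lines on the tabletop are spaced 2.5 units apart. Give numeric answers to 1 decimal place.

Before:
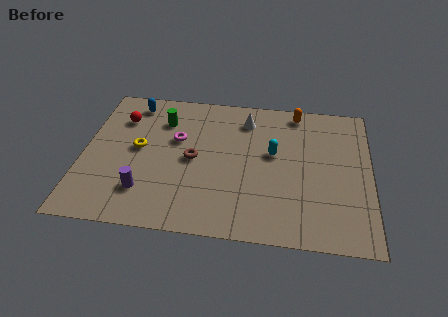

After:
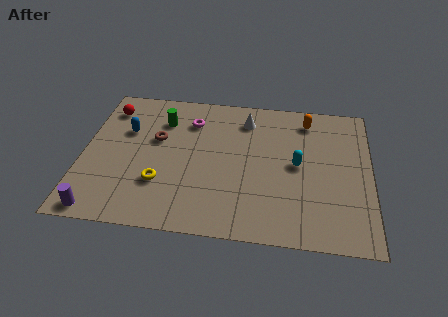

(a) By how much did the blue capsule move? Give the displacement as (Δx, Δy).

(-0.2, -1.9)

The blue capsule started near (2.1, 7.9) and ended near (1.9, 6.0).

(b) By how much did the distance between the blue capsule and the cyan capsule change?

+0.9

They were about 7.0 units apart before and 7.9 after — 0.9 units further apart.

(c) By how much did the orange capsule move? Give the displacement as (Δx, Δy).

(0.5, -0.5)

The orange capsule was at about (9.6, 8.2) and moved to about (10.1, 7.7).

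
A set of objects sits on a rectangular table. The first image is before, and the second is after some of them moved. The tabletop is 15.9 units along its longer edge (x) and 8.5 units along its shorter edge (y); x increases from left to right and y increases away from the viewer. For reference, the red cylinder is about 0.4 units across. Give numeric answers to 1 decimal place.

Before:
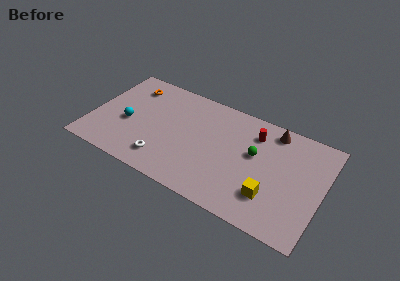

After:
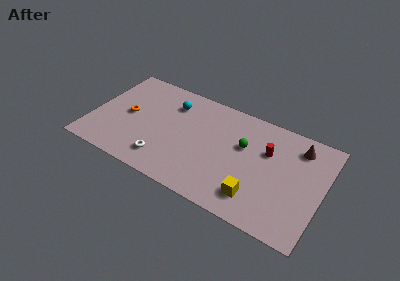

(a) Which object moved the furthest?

the cyan sphere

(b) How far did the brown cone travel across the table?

1.9

The brown cone was near (12.2, 7.4) before and (14.0, 6.9) after, so it travelled √(1.8² + 0.5²) ≈ 1.9 units.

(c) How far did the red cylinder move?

1.4

The red cylinder moved from about (11.0, 6.6) to (12.0, 5.6), a distance of √(1.0² + 1.0²) ≈ 1.4.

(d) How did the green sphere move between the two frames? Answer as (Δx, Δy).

(-0.8, 0.3)

From the two frames, the green sphere sits at roughly (11.2, 5.0) before and (10.4, 5.3) after.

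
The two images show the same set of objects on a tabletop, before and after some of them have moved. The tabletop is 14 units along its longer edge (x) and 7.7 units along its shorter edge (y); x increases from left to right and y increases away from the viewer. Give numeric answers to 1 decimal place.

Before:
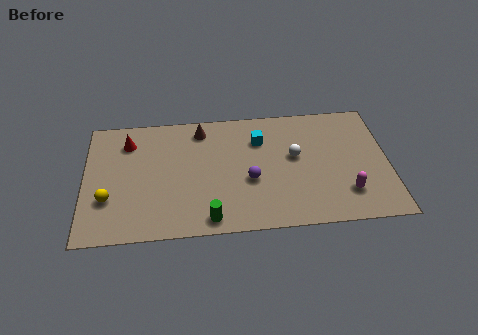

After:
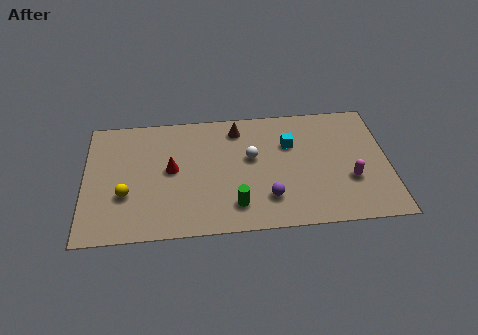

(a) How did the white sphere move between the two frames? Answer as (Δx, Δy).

(-2.0, 0.1)

From the two frames, the white sphere sits at roughly (9.7, 4.4) before and (7.7, 4.5) after.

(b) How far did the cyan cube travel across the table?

1.5

From (8.1, 5.6) to (9.5, 5.2), the cyan cube covered √(1.4² + 0.4²) ≈ 1.5 units.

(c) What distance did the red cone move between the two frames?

2.8

From (2.0, 6.0) to (4.0, 4.1), the red cone covered √(2.0² + 1.9²) ≈ 2.8 units.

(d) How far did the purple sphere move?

1.4

From (7.6, 3.1) to (8.4, 1.9), the purple sphere covered √(0.8² + 1.2²) ≈ 1.4 units.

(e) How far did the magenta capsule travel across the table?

0.8

The magenta capsule moved from about (12.0, 1.9) to (12.2, 2.7), a distance of √(0.2² + 0.8²) ≈ 0.8.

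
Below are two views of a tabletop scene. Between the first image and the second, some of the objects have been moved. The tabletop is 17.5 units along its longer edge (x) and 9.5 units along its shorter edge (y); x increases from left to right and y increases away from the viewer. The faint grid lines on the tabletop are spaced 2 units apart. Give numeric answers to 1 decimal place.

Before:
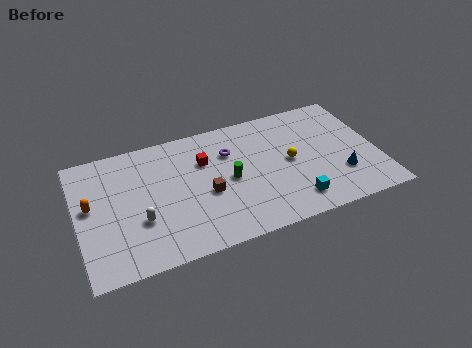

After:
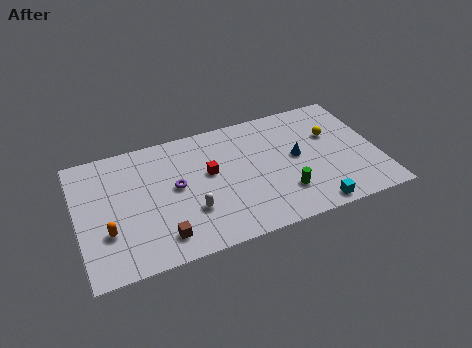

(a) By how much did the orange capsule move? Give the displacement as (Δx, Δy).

(0.8, -2.2)

The orange capsule started near (0.8, 5.3) and ended near (1.6, 3.1).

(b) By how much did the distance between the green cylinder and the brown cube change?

+5.7

The distance was about 1.5 in the first image and 7.2 in the second, so they moved 5.7 units further apart.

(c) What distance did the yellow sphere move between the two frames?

2.9

The yellow sphere moved from about (12.4, 4.8) to (15.0, 6.1), a distance of √(2.6² + 1.3²) ≈ 2.9.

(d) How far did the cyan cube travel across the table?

1.3

The cyan cube was near (12.3, 1.7) before and (13.3, 0.9) after, so it travelled √(1.0² + 0.8²) ≈ 1.3 units.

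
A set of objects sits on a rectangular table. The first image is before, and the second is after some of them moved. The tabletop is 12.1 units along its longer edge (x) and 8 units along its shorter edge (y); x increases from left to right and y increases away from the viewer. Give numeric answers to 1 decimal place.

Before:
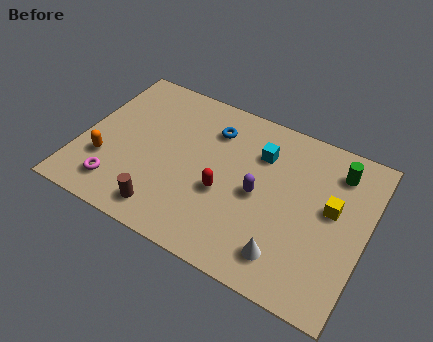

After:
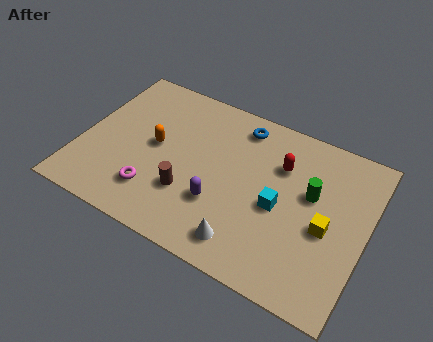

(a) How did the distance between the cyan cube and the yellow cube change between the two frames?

-1.5

Before: roughly 3.5 units apart; after: 2.0. That's 1.5 units closer together.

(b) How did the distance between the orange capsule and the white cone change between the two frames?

-2.8

The distance was about 8.0 in the first image and 5.2 in the second, so they moved 2.8 units closer together.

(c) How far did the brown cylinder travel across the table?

1.5

The brown cylinder was near (4.0, 1.2) before and (4.8, 2.5) after, so it travelled √(0.8² + 1.3²) ≈ 1.5 units.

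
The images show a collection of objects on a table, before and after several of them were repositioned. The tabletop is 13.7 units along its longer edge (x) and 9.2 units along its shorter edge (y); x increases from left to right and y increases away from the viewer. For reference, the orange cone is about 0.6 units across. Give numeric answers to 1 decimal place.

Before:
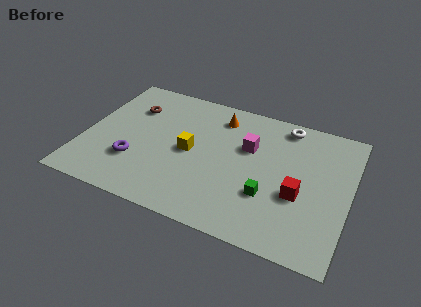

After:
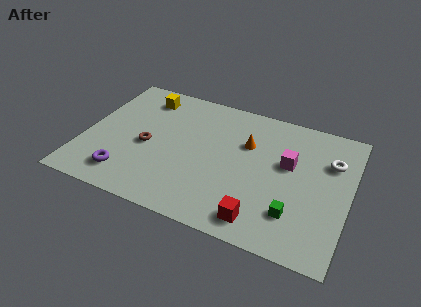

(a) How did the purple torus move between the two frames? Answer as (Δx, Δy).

(-0.3, -1.1)

From the two frames, the purple torus sits at roughly (2.8, 2.8) before and (2.5, 1.7) after.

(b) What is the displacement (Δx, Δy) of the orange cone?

(1.6, -1.4)

The orange cone started near (6.7, 7.5) and ended near (8.3, 6.1).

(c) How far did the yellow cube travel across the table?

4.2

The yellow cube moved from about (5.5, 4.5) to (2.7, 7.6), a distance of √(2.8² + 3.1²) ≈ 4.2.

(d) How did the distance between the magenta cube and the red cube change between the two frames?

+0.7

Before: roughly 3.6 units apart; after: 4.3. That's 0.7 units further apart.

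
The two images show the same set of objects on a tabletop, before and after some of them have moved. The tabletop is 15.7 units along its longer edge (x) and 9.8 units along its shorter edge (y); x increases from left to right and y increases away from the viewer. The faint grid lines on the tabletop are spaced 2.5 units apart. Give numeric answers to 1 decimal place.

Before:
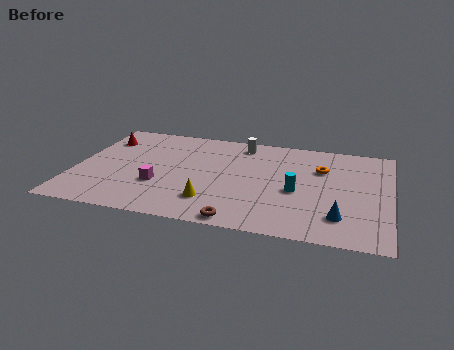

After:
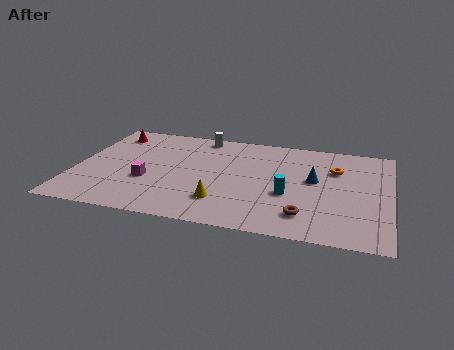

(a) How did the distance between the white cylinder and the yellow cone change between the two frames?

+0.4

The distance was about 6.2 in the first image and 6.6 in the second, so they moved 0.4 units further apart.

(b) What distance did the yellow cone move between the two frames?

0.5

The yellow cone moved from about (7.0, 2.3) to (7.5, 2.4), a distance of √(0.5² + 0.1²) ≈ 0.5.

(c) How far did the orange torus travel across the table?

0.7

The orange torus was near (12.2, 6.7) before and (12.9, 6.8) after, so it travelled √(0.7² + 0.1²) ≈ 0.7 units.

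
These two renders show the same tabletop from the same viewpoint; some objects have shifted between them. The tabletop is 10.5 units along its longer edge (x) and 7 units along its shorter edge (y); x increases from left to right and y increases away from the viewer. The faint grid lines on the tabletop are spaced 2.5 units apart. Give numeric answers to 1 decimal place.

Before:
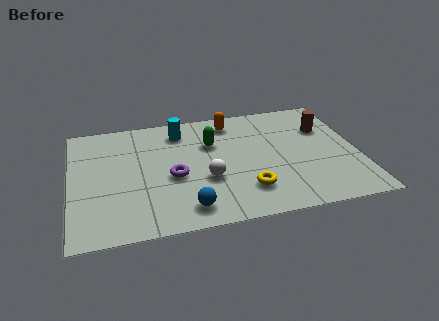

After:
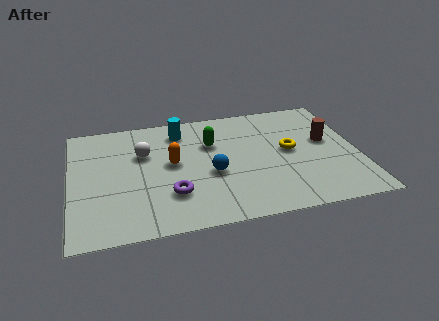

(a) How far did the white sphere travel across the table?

3.0

From (4.9, 2.6) to (2.7, 4.6), the white sphere covered √(2.2² + 2.0²) ≈ 3.0 units.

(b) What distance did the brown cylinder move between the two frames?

0.8

The brown cylinder was near (9.4, 4.8) before and (9.4, 4.0) after, so it travelled √(0.0² + 0.8²) ≈ 0.8 units.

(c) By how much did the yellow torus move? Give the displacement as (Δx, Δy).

(1.7, 2.0)

From the two frames, the yellow torus sits at roughly (6.3, 1.7) before and (8.0, 3.7) after.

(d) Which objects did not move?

the cyan cylinder and the green capsule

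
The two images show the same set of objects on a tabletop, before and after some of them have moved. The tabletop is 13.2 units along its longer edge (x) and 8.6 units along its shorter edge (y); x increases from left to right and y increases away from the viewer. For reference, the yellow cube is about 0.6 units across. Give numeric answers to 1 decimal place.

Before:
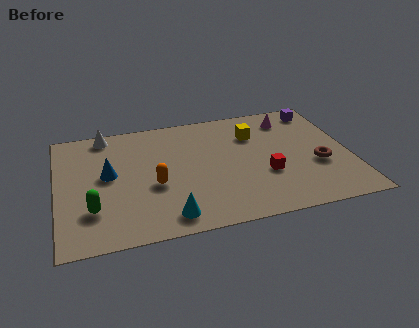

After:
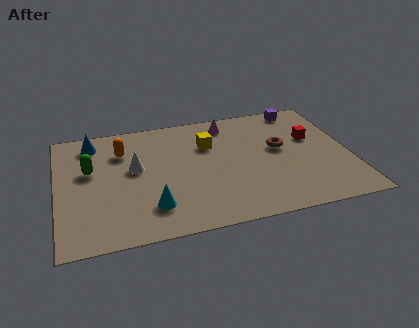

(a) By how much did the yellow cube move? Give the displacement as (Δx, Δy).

(-2.1, -0.3)

The yellow cube started near (9.0, 6.2) and ended near (6.9, 5.9).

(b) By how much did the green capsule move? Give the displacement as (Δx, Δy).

(0.0, 2.8)

From the two frames, the green capsule sits at roughly (1.5, 2.4) before and (1.5, 5.2) after.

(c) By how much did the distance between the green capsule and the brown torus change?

-1.6

Before: roughly 10.2 units apart; after: 8.6. That's 1.6 units closer together.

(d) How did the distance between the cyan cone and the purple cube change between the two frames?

-0.4

The distance was about 9.6 in the first image and 9.2 in the second, so they moved 0.4 units closer together.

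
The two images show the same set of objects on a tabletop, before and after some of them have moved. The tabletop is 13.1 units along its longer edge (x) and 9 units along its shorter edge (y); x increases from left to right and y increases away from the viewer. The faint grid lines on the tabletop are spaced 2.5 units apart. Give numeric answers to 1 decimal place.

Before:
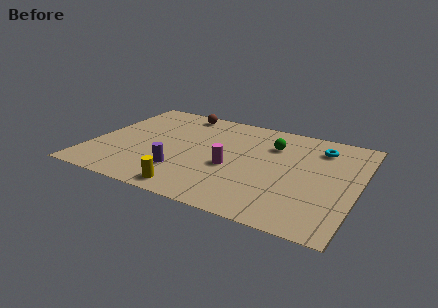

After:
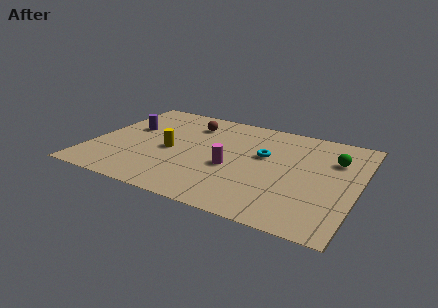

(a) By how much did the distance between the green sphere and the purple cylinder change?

+4.5

The distance was about 5.7 in the first image and 10.2 in the second, so they moved 4.5 units further apart.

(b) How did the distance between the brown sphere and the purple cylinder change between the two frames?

-2.4

The distance was about 5.7 in the first image and 3.3 in the second, so they moved 2.4 units closer together.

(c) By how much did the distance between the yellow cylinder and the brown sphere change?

-4.2

The distance was about 7.2 in the first image and 3.0 in the second, so they moved 4.2 units closer together.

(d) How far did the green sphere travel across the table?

3.1

The green sphere was near (8.7, 6.5) before and (11.8, 6.3) after, so it travelled √(3.1² + 0.2²) ≈ 3.1 units.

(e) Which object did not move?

the magenta cylinder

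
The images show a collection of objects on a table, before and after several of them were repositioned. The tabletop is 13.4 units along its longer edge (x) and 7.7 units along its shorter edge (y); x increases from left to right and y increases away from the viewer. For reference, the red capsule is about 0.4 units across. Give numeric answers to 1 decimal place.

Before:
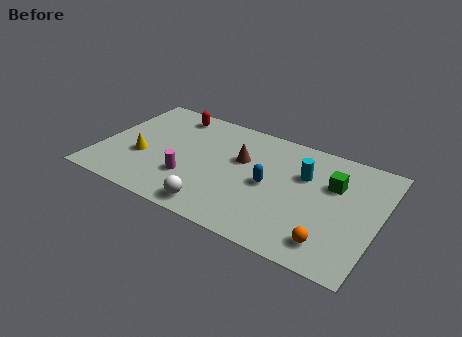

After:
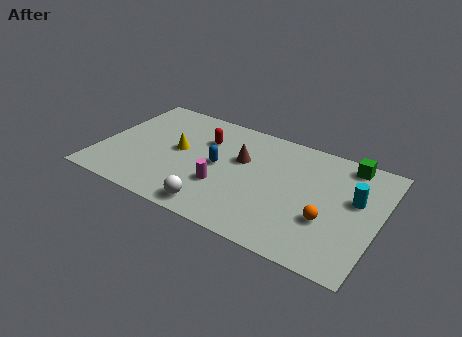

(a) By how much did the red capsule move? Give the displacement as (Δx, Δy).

(1.8, -1.2)

The red capsule started near (3.0, 6.6) and ended near (4.8, 5.4).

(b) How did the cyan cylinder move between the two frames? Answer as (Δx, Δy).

(2.5, -0.5)

From the two frames, the cyan cylinder sits at roughly (9.7, 5.1) before and (12.2, 4.6) after.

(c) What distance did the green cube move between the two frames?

1.8

The green cube was near (11.1, 5.1) before and (11.6, 6.8) after, so it travelled √(0.5² + 1.7²) ≈ 1.8 units.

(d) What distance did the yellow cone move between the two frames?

2.0

From (2.1, 2.9) to (3.7, 4.1), the yellow cone covered √(1.6² + 1.2²) ≈ 2.0 units.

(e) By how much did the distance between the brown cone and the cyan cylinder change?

+2.5

The distance was about 3.0 in the first image and 5.5 in the second, so they moved 2.5 units further apart.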